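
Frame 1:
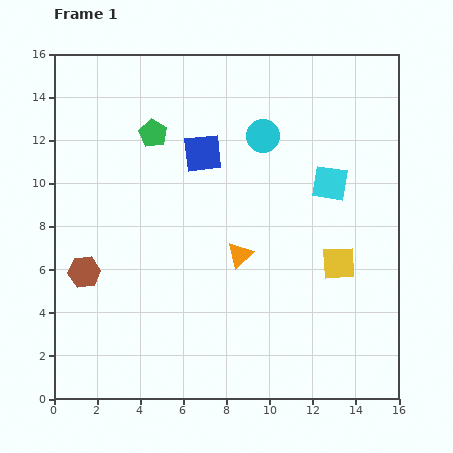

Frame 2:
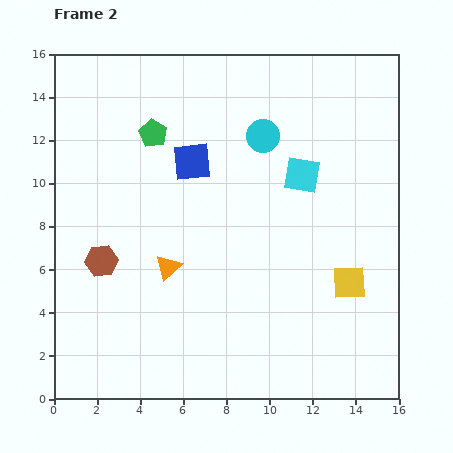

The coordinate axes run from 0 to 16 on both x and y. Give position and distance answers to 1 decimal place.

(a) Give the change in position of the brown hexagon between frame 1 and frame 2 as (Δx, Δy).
(0.8, 0.5)

The brown hexagon was at (1.4, 5.9) in frame 1 and (2.2, 6.4) in frame 2.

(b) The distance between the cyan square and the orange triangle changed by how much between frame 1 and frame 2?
+2.2

Distance in frame 1: 5.3. Distance in frame 2: 7.5.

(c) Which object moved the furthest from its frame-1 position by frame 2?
the orange triangle

(moved 3.4; next 1.4)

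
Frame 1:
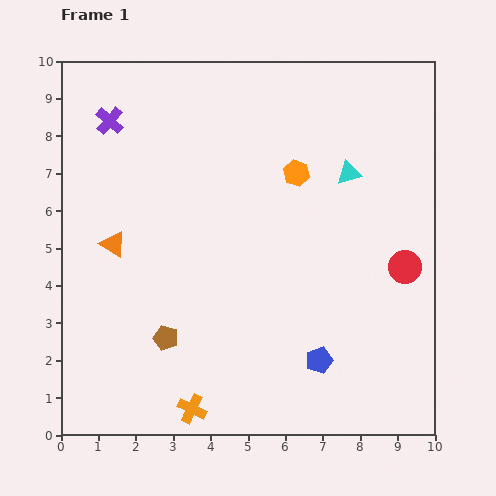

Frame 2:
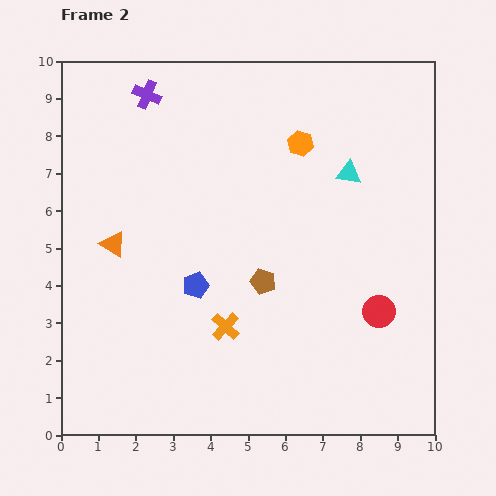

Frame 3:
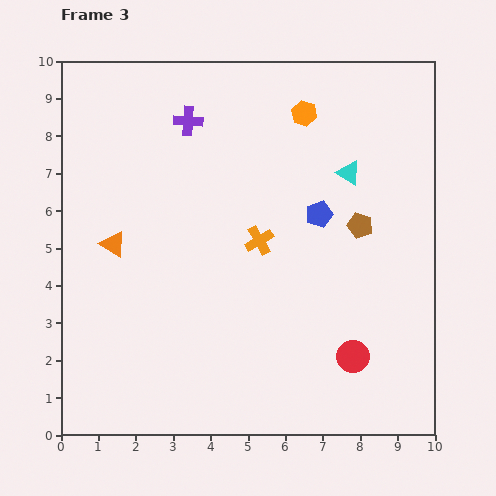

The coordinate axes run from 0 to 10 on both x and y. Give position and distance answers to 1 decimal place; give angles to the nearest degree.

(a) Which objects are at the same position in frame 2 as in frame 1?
the cyan triangle, the orange triangle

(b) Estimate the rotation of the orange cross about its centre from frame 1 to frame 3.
34° clockwise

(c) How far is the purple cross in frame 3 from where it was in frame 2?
1.3

The purple cross moved from (2.3, 9.1) to (3.4, 8.4), a distance of √(1.1² + 0.7²) ≈ 1.3.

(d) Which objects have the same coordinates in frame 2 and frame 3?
the cyan triangle, the orange triangle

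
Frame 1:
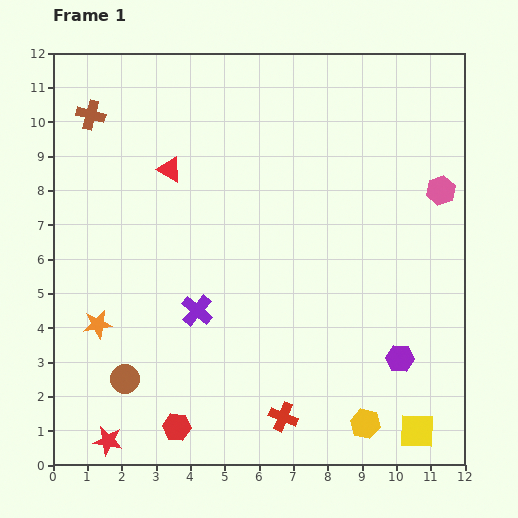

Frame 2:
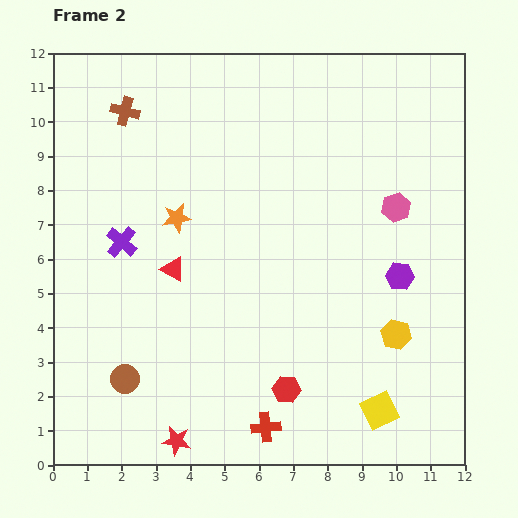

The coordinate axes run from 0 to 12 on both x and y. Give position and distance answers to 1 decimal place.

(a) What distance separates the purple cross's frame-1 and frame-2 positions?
3.0

The purple cross moved from (4.2, 4.5) to (2.0, 6.5), a distance of √(2.2² + 2.0²) ≈ 3.0.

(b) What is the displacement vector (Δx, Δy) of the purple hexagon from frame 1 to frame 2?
(0.0, 2.4)

The purple hexagon was at (10.1, 3.1) in frame 1 and (10.1, 5.5) in frame 2.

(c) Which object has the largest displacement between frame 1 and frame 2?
the orange star

(moved 3.9; next 3.4)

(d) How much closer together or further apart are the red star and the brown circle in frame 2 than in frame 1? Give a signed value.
+0.4

Distance in frame 1: 1.9. Distance in frame 2: 2.3.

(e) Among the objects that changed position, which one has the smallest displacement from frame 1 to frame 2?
the red cross

(moved 0.6)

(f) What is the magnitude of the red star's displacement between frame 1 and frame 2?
2.0

The red star moved from (1.6, 0.7) to (3.6, 0.7), a distance of √(2.0² + 0.0²) ≈ 2.0.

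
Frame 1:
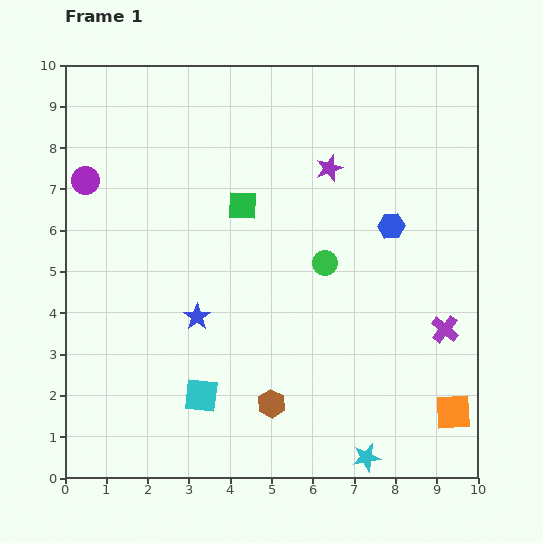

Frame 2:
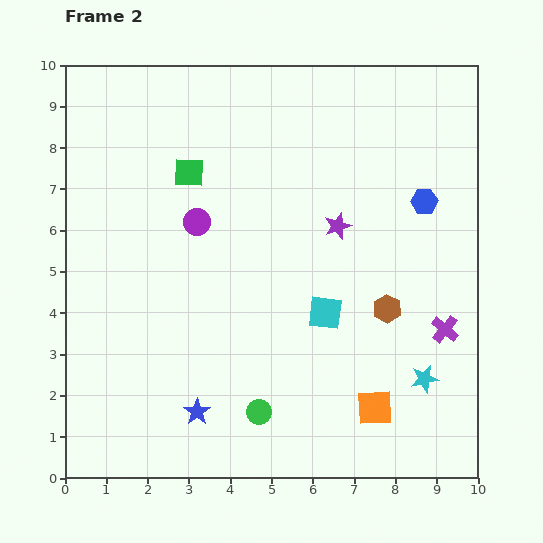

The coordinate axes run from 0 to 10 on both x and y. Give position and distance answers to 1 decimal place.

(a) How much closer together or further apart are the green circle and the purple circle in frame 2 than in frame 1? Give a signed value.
-1.3

Distance in frame 1: 6.1. Distance in frame 2: 4.8.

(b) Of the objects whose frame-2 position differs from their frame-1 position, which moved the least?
the blue hexagon

(moved 1.0)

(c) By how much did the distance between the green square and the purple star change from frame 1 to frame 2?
+1.5

Distance in frame 1: 2.3. Distance in frame 2: 3.8.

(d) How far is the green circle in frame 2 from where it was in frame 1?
3.9

The green circle moved from (6.3, 5.2) to (4.7, 1.6), a distance of √(1.6² + 3.6²) ≈ 3.9.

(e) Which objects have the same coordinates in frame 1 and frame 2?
the purple cross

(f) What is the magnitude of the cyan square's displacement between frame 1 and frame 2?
3.6

The cyan square moved from (3.3, 2.0) to (6.3, 4.0), a distance of √(3.0² + 2.0²) ≈ 3.6.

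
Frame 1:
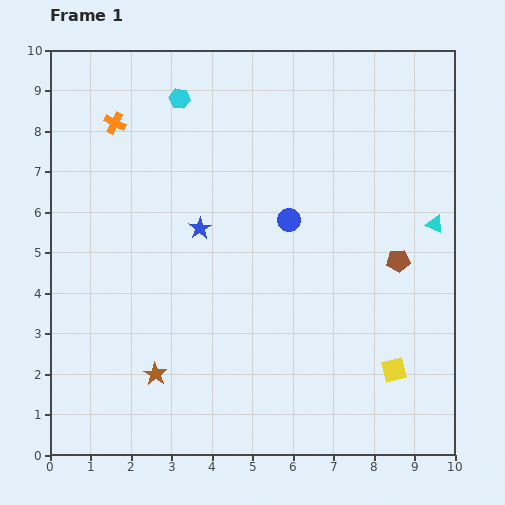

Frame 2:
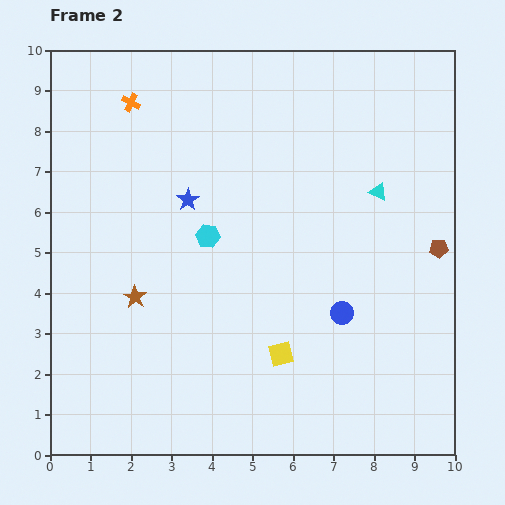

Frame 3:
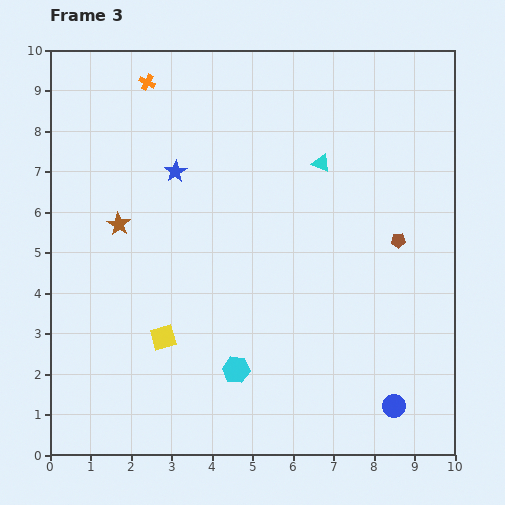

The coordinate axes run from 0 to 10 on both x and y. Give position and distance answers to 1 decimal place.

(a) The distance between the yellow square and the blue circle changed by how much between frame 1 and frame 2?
-2.7

Distance in frame 1: 4.5. Distance in frame 2: 1.8.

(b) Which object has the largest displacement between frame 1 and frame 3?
the cyan hexagon

(moved 6.8; next 5.8)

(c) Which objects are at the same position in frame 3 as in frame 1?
none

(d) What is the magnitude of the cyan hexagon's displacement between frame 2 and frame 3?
3.4

The cyan hexagon moved from (3.9, 5.4) to (4.6, 2.1), a distance of √(0.7² + 3.3²) ≈ 3.4.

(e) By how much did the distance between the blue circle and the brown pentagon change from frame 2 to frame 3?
+1.2

Distance in frame 2: 2.9. Distance in frame 3: 4.1.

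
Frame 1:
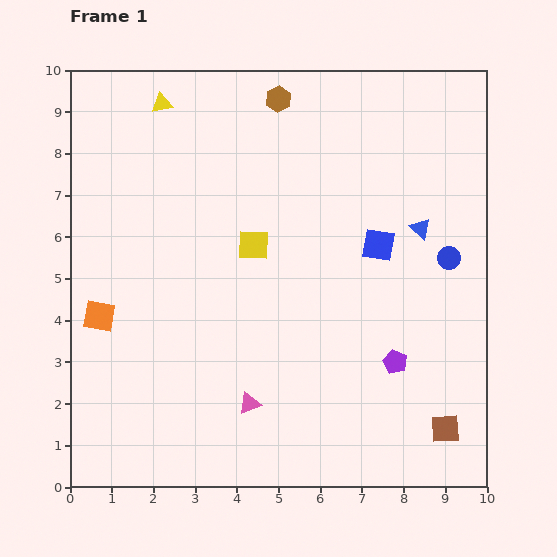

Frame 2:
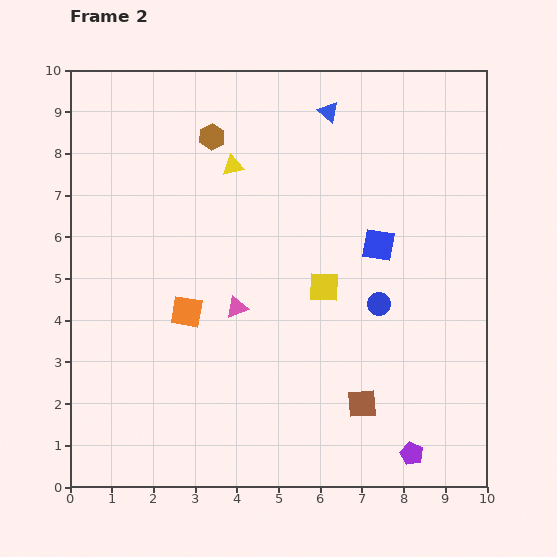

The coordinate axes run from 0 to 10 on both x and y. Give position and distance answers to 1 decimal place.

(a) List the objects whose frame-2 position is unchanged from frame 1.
the blue square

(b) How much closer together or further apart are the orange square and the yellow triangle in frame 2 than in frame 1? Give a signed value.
-1.6

Distance in frame 1: 5.3. Distance in frame 2: 3.7.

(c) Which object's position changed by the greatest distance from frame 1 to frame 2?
the blue triangle

(moved 3.6; next 2.3)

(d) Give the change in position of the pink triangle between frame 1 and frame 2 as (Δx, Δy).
(-0.3, 2.3)

The pink triangle was at (4.3, 2.0) in frame 1 and (4.0, 4.3) in frame 2.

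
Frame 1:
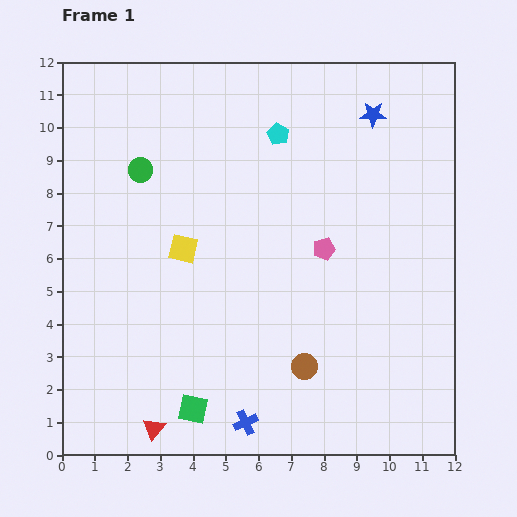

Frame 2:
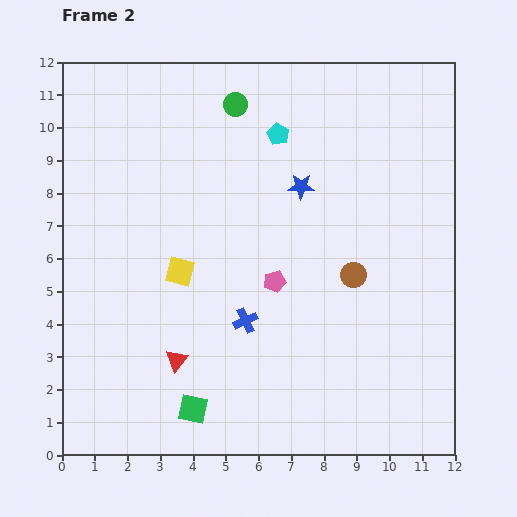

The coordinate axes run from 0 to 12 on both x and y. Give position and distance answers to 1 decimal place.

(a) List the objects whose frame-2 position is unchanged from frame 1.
the cyan pentagon, the green square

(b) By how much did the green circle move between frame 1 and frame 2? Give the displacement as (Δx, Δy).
(2.9, 2.0)

The green circle was at (2.4, 8.7) in frame 1 and (5.3, 10.7) in frame 2.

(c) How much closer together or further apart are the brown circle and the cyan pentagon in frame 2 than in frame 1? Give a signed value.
-2.2

Distance in frame 1: 7.1. Distance in frame 2: 4.9.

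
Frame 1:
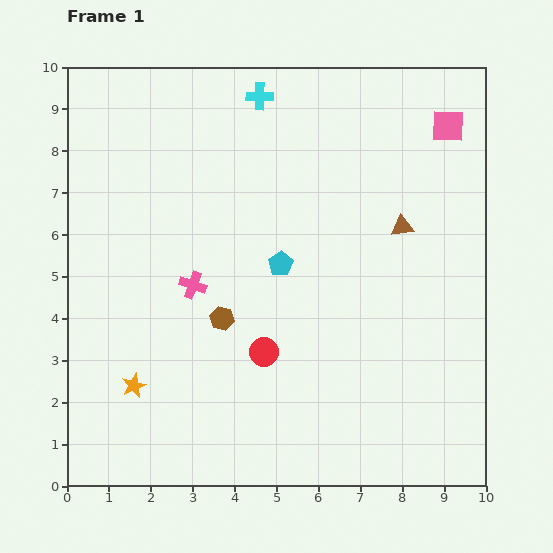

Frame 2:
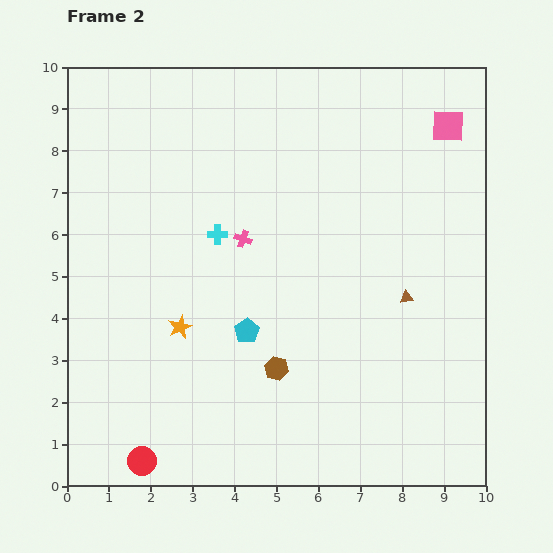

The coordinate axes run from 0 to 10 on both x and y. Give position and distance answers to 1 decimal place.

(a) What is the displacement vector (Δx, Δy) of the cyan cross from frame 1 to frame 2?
(-1.0, -3.3)

The cyan cross was at (4.6, 9.3) in frame 1 and (3.6, 6.0) in frame 2.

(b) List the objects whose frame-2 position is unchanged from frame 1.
the pink square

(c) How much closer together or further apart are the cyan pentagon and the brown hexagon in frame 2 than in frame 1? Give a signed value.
-0.8

Distance in frame 1: 1.9. Distance in frame 2: 1.1.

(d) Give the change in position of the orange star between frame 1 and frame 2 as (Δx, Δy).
(1.1, 1.4)

The orange star was at (1.6, 2.4) in frame 1 and (2.7, 3.8) in frame 2.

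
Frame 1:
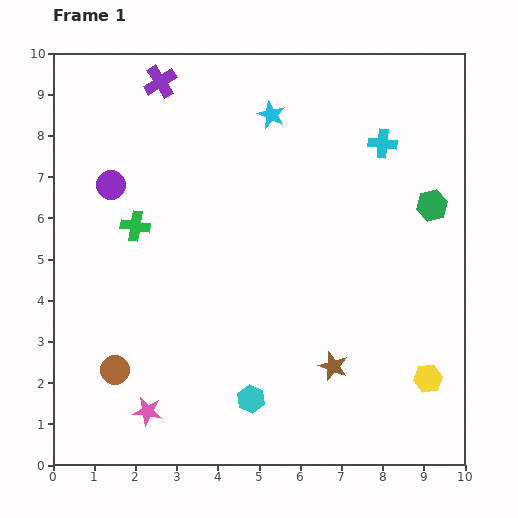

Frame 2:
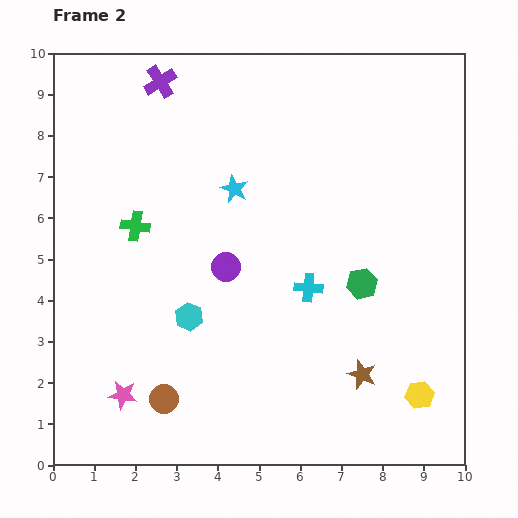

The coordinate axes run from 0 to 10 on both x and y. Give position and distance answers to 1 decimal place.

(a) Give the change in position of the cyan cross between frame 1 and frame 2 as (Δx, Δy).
(-1.8, -3.5)

The cyan cross was at (8.0, 7.8) in frame 1 and (6.2, 4.3) in frame 2.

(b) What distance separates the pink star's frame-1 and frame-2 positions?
0.7

The pink star moved from (2.3, 1.3) to (1.7, 1.7), a distance of √(0.6² + 0.4²) ≈ 0.7.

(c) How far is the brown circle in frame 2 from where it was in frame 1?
1.4

The brown circle moved from (1.5, 2.3) to (2.7, 1.6), a distance of √(1.2² + 0.7²) ≈ 1.4.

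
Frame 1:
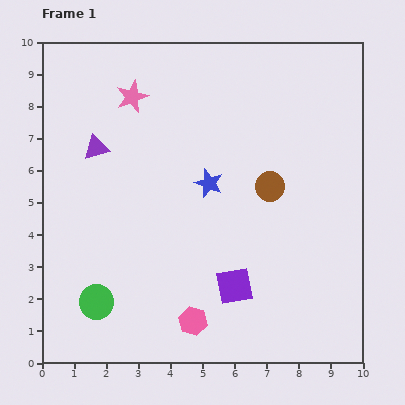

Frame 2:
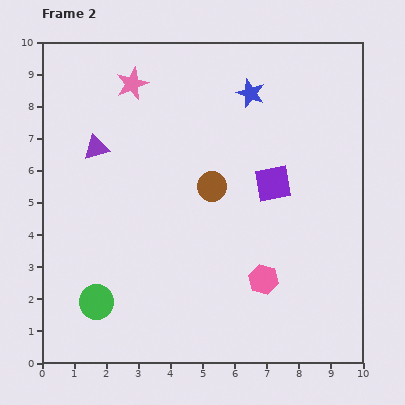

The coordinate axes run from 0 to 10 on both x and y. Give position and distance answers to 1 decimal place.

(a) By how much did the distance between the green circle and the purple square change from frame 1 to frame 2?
+2.3

Distance in frame 1: 4.3. Distance in frame 2: 6.6.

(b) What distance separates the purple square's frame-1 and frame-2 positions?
3.4

The purple square moved from (6.0, 2.4) to (7.2, 5.6), a distance of √(1.2² + 3.2²) ≈ 3.4.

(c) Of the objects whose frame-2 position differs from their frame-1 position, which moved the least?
the pink star

(moved 0.4)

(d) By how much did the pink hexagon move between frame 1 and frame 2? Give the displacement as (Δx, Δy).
(2.2, 1.3)

The pink hexagon was at (4.7, 1.3) in frame 1 and (6.9, 2.6) in frame 2.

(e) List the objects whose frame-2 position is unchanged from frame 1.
the purple triangle, the green circle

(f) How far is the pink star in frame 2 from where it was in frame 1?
0.4

The pink star moved from (2.8, 8.3) to (2.8, 8.7), a distance of √(0.0² + 0.4²) ≈ 0.4.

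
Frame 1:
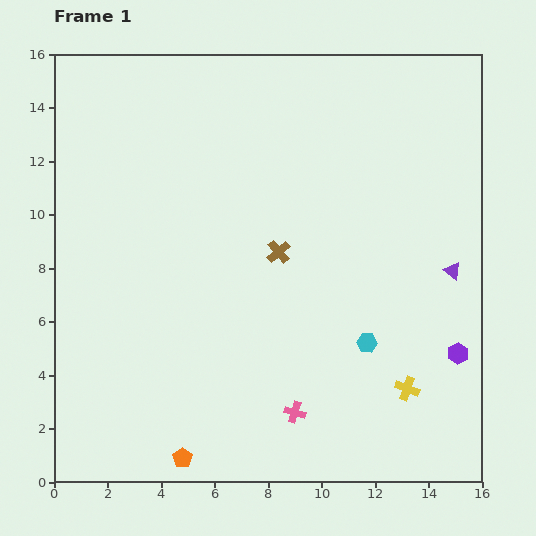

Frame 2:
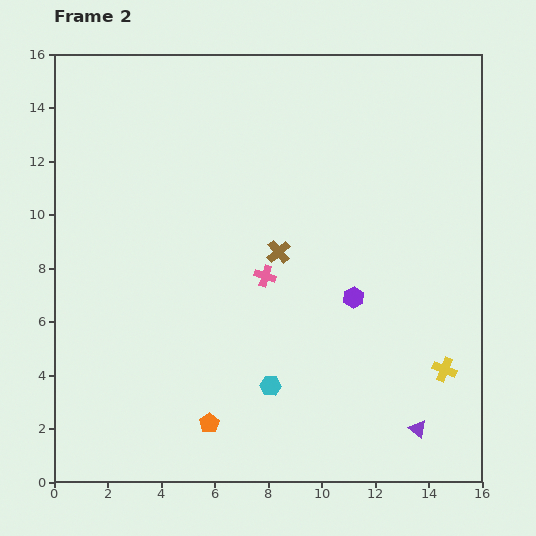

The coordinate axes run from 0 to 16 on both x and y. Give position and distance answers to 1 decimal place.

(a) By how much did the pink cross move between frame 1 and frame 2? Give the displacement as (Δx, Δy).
(-1.1, 5.1)

The pink cross was at (9.0, 2.6) in frame 1 and (7.9, 7.7) in frame 2.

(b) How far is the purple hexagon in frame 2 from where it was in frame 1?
4.4

The purple hexagon moved from (15.1, 4.8) to (11.2, 6.9), a distance of √(3.9² + 2.1²) ≈ 4.4.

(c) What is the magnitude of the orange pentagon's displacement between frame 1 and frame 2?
1.6

The orange pentagon moved from (4.8, 0.9) to (5.8, 2.2), a distance of √(1.0² + 1.3²) ≈ 1.6.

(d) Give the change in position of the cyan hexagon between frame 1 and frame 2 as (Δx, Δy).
(-3.6, -1.6)

The cyan hexagon was at (11.7, 5.2) in frame 1 and (8.1, 3.6) in frame 2.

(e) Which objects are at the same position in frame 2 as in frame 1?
the brown cross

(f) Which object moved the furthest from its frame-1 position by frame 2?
the purple triangle

(moved 6.0; next 5.2)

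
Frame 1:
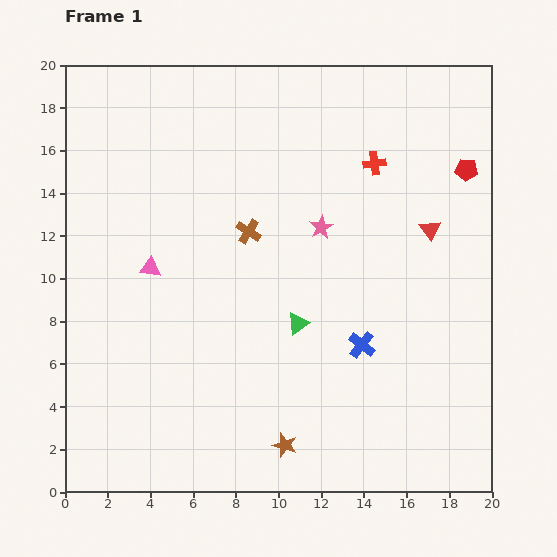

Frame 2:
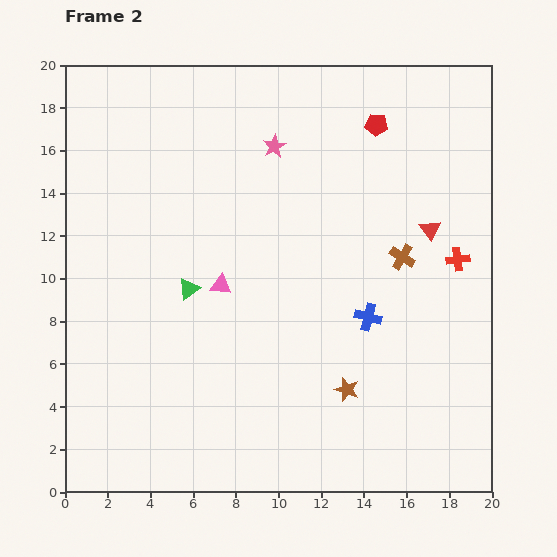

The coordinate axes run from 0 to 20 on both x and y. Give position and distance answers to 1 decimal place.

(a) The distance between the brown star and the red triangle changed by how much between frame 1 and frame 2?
-3.7

Distance in frame 1: 12.2. Distance in frame 2: 8.5.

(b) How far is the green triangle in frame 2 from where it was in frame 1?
5.3

The green triangle moved from (10.9, 7.9) to (5.8, 9.5), a distance of √(5.1² + 1.6²) ≈ 5.3.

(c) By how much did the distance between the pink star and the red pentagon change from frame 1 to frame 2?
-2.4

Distance in frame 1: 7.3. Distance in frame 2: 4.9.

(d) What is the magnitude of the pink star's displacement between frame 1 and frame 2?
4.4

The pink star moved from (12.0, 12.4) to (9.8, 16.2), a distance of √(2.2² + 3.8²) ≈ 4.4.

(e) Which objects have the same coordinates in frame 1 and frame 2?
the red triangle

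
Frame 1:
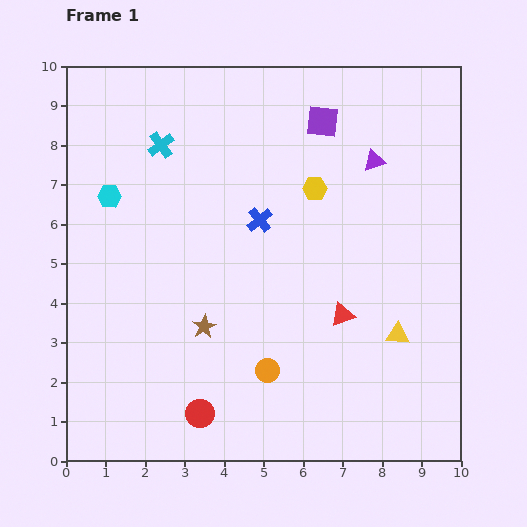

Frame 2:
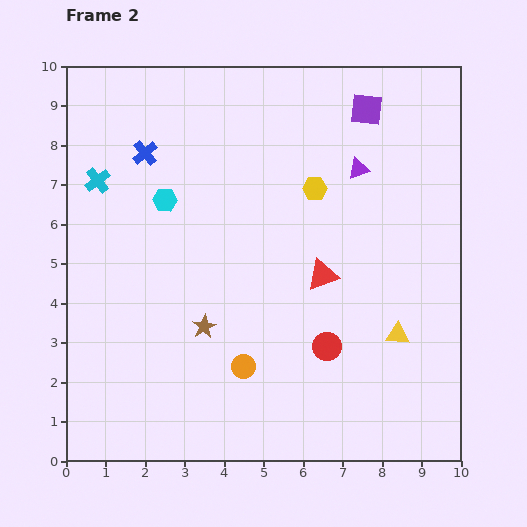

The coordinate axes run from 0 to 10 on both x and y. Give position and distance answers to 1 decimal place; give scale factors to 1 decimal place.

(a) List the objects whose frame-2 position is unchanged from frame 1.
the yellow triangle, the yellow hexagon, the brown star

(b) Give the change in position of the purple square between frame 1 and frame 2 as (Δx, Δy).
(1.1, 0.3)

The purple square was at (6.5, 8.6) in frame 1 and (7.6, 8.9) in frame 2.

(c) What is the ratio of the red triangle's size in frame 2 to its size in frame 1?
1.3×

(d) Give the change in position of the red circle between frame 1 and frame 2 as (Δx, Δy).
(3.2, 1.7)

The red circle was at (3.4, 1.2) in frame 1 and (6.6, 2.9) in frame 2.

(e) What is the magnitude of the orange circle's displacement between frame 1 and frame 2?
0.6

The orange circle moved from (5.1, 2.3) to (4.5, 2.4), a distance of √(0.6² + 0.1²) ≈ 0.6.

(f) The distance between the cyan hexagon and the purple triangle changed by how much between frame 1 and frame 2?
-1.8

Distance in frame 1: 6.8. Distance in frame 2: 5.0.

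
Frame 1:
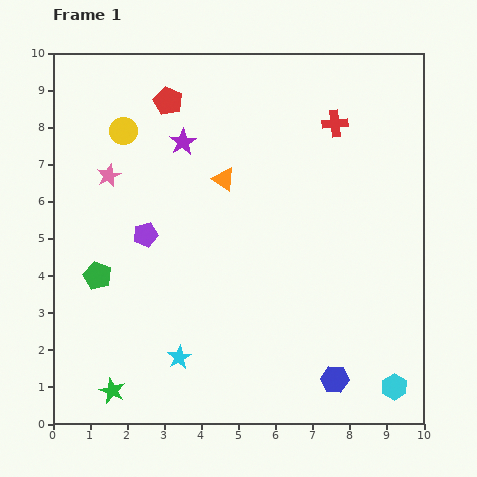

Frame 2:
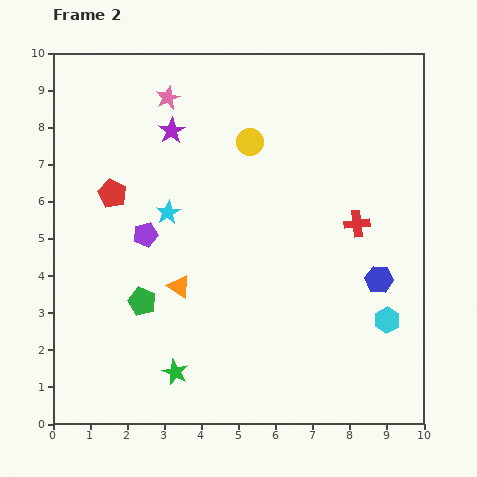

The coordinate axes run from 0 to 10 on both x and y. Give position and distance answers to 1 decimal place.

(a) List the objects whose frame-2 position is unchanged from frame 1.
the purple pentagon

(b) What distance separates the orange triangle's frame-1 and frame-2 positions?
3.1

The orange triangle moved from (4.6, 6.6) to (3.4, 3.7), a distance of √(1.2² + 2.9²) ≈ 3.1.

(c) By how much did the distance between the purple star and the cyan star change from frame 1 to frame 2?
-3.6

Distance in frame 1: 5.8. Distance in frame 2: 2.2.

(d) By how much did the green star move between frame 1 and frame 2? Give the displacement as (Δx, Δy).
(1.7, 0.5)

The green star was at (1.6, 0.9) in frame 1 and (3.3, 1.4) in frame 2.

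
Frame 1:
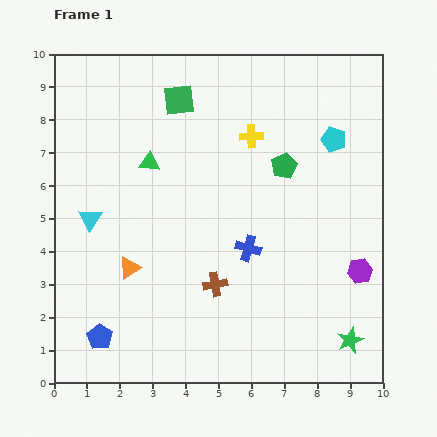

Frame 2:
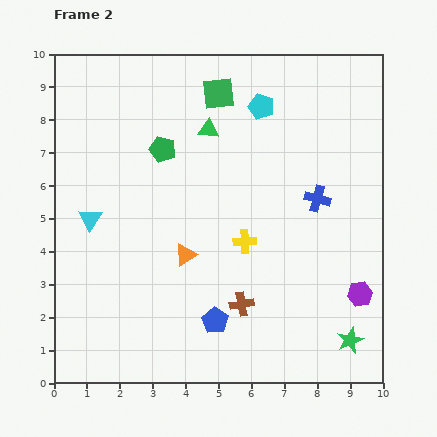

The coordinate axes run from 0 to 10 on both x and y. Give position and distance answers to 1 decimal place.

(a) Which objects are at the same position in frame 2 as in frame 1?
the cyan triangle, the green star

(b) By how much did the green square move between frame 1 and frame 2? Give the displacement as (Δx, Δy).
(1.2, 0.2)

The green square was at (3.8, 8.6) in frame 1 and (5.0, 8.8) in frame 2.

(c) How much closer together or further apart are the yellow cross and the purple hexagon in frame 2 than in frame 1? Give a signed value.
-1.5

Distance in frame 1: 5.3. Distance in frame 2: 3.8.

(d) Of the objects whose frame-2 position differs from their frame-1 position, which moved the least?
the purple hexagon

(moved 0.7)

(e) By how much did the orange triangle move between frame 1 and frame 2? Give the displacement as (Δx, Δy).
(1.7, 0.4)

The orange triangle was at (2.3, 3.5) in frame 1 and (4.0, 3.9) in frame 2.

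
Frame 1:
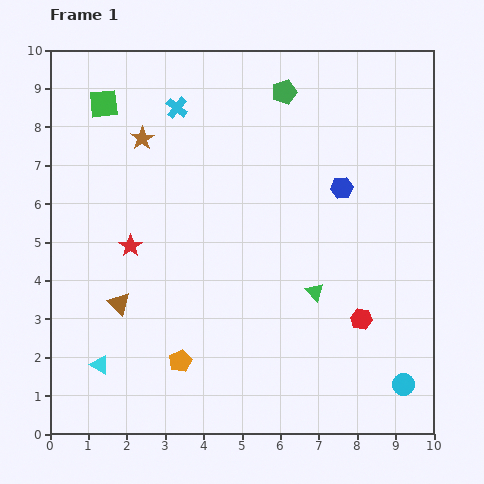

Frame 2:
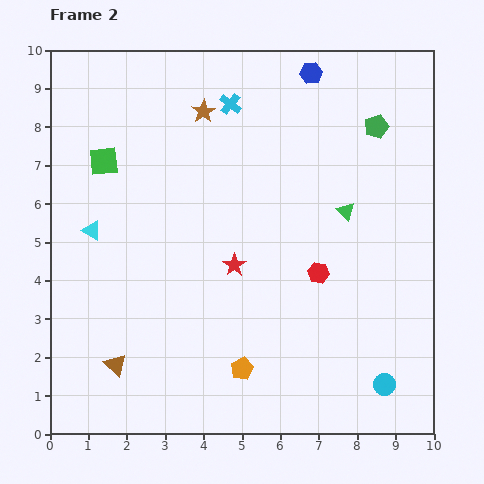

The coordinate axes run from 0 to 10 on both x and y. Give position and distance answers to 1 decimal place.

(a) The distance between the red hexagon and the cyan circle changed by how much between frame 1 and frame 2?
+1.4

Distance in frame 1: 2.0. Distance in frame 2: 3.4.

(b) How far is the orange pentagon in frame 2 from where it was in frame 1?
1.6

The orange pentagon moved from (3.4, 1.9) to (5.0, 1.7), a distance of √(1.6² + 0.2²) ≈ 1.6.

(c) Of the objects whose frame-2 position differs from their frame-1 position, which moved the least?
the cyan circle

(moved 0.5)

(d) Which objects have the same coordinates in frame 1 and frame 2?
none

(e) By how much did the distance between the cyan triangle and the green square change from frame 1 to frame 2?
-5.0

Distance in frame 1: 6.8. Distance in frame 2: 1.8.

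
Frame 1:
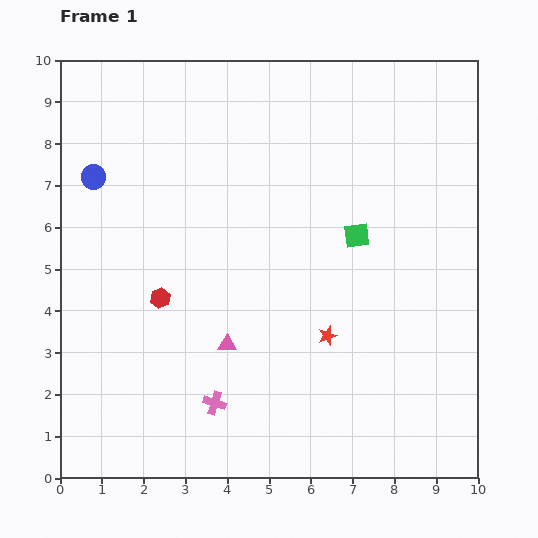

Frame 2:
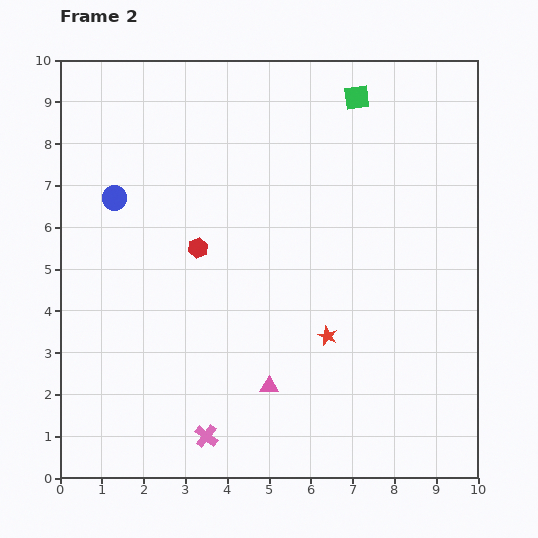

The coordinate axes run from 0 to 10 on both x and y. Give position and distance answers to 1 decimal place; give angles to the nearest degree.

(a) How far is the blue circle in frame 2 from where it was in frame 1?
0.7

The blue circle moved from (0.8, 7.2) to (1.3, 6.7), a distance of √(0.5² + 0.5²) ≈ 0.7.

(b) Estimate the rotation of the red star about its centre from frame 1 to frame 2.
29° counter-clockwise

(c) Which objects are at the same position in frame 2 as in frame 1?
the red star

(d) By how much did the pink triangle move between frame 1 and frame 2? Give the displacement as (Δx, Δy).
(1.0, -1.0)

The pink triangle was at (4.0, 3.2) in frame 1 and (5.0, 2.2) in frame 2.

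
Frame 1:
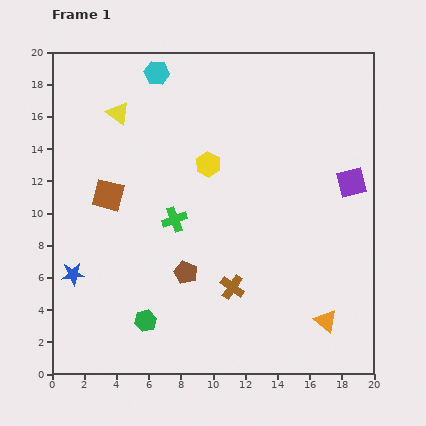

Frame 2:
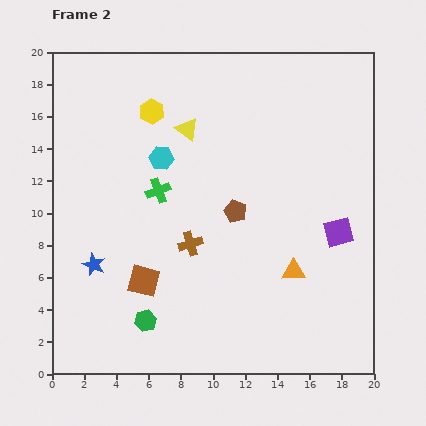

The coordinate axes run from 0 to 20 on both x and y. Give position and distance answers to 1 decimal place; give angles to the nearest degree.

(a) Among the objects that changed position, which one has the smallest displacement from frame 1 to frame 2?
the blue star

(moved 1.4)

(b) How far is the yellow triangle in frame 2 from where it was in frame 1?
4.4

The yellow triangle moved from (4.1, 16.2) to (8.4, 15.2), a distance of √(4.3² + 1.0²) ≈ 4.4.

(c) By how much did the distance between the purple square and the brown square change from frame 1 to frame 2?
-2.6

Distance in frame 1: 15.1. Distance in frame 2: 12.5.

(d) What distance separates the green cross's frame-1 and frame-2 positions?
2.1

The green cross moved from (7.6, 9.6) to (6.6, 11.4), a distance of √(1.0² + 1.8²) ≈ 2.1.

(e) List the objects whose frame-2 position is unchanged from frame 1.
the green hexagon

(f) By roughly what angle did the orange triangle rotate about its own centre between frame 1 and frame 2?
42° counter-clockwise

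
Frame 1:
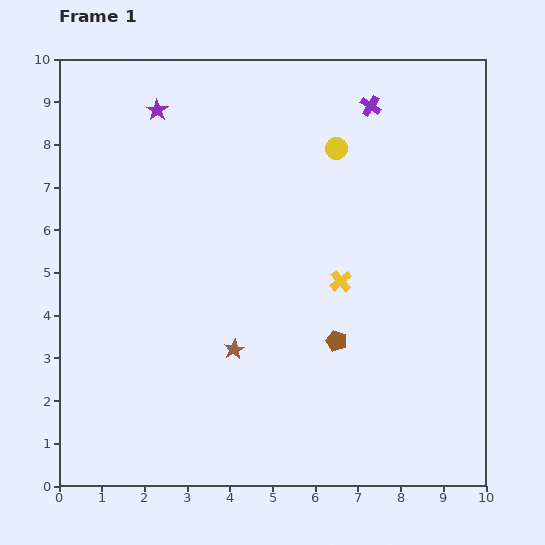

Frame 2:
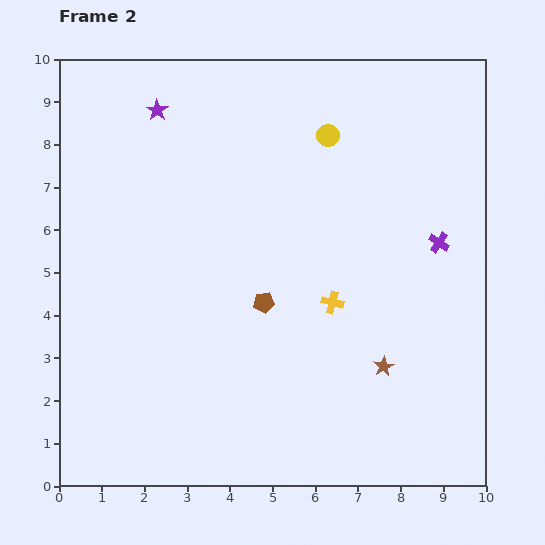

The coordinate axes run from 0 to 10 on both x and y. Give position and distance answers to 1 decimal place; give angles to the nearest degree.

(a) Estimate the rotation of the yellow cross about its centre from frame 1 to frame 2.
35° counter-clockwise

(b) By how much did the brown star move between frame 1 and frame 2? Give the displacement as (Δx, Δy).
(3.5, -0.4)

The brown star was at (4.1, 3.2) in frame 1 and (7.6, 2.8) in frame 2.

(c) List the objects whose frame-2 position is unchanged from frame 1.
the purple star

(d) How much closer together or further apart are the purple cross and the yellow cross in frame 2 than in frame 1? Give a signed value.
-1.3

Distance in frame 1: 4.2. Distance in frame 2: 2.9.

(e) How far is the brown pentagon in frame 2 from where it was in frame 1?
1.9

The brown pentagon moved from (6.5, 3.4) to (4.8, 4.3), a distance of √(1.7² + 0.9²) ≈ 1.9.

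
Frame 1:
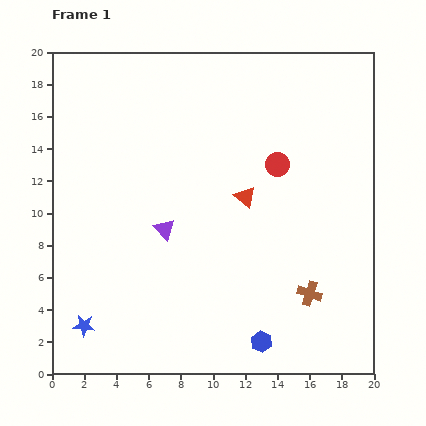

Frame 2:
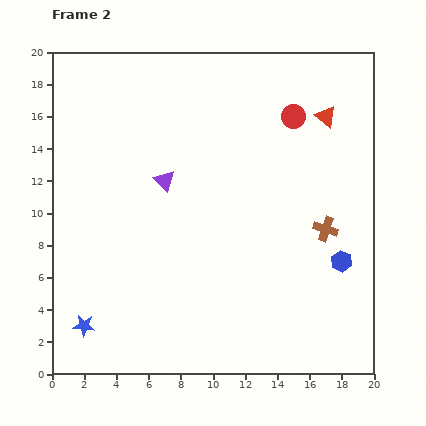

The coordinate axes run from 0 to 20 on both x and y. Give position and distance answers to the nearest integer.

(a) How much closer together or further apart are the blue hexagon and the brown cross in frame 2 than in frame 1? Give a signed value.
-2

Distance in frame 1: 4. Distance in frame 2: 2.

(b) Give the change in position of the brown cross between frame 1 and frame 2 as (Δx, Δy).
(1, 4)

The brown cross was at (16, 5) in frame 1 and (17, 9) in frame 2.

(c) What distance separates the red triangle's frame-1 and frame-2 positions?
7

The red triangle moved from (12, 11) to (17, 16), a distance of √(5² + 5²) ≈ 7.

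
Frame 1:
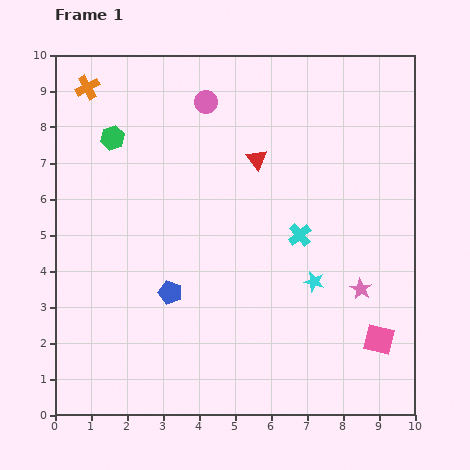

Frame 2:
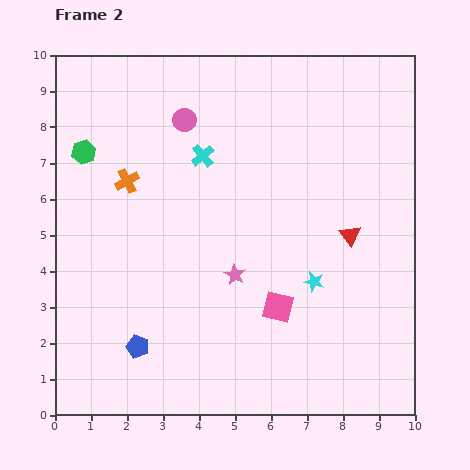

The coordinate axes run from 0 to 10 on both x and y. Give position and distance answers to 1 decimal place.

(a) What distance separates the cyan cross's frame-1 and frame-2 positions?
3.5

The cyan cross moved from (6.8, 5.0) to (4.1, 7.2), a distance of √(2.7² + 2.2²) ≈ 3.5.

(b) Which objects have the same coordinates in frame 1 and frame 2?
the cyan star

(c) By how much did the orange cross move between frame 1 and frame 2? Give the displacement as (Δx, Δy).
(1.1, -2.6)

The orange cross was at (0.9, 9.1) in frame 1 and (2.0, 6.5) in frame 2.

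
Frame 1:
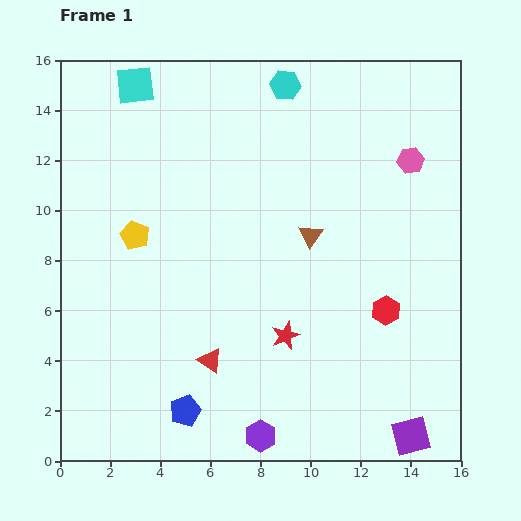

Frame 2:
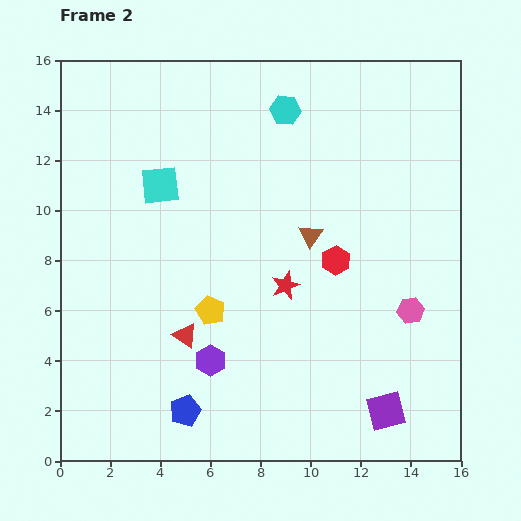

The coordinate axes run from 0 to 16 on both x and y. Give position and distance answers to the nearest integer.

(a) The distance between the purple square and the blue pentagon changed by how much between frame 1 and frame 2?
-1

Distance in frame 1: 9. Distance in frame 2: 8.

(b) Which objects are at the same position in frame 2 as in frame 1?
the brown triangle, the blue pentagon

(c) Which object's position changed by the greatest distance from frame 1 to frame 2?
the pink hexagon

(moved 6; next 4)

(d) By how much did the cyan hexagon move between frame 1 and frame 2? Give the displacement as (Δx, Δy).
(0, -1)

The cyan hexagon was at (9, 15) in frame 1 and (9, 14) in frame 2.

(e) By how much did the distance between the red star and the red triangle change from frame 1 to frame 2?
+1

Distance in frame 1: 3. Distance in frame 2: 4.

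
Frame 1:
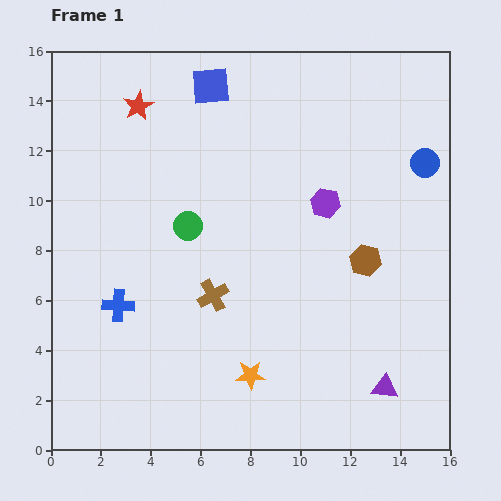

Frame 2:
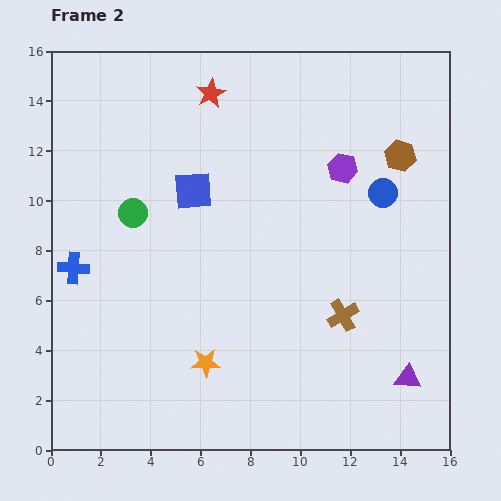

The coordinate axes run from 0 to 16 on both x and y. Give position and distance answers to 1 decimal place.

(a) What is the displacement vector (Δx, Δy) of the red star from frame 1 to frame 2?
(2.9, 0.5)

The red star was at (3.5, 13.8) in frame 1 and (6.4, 14.3) in frame 2.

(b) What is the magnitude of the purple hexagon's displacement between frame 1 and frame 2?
1.6

The purple hexagon moved from (11.0, 9.9) to (11.7, 11.3), a distance of √(0.7² + 1.4²) ≈ 1.6.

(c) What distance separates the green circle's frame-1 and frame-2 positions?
2.3

The green circle moved from (5.5, 9.0) to (3.3, 9.5), a distance of √(2.2² + 0.5²) ≈ 2.3.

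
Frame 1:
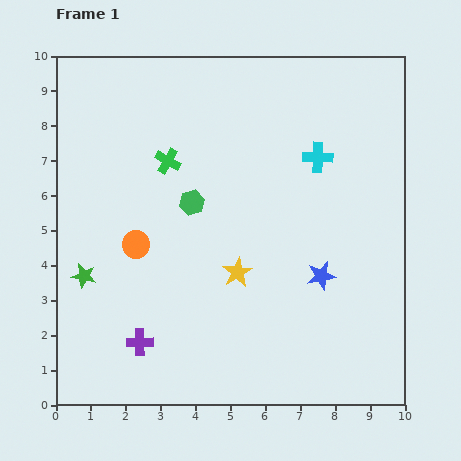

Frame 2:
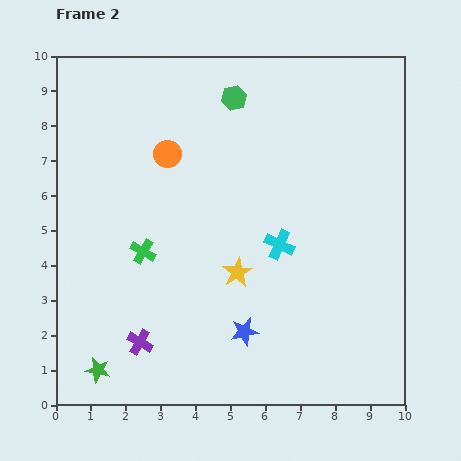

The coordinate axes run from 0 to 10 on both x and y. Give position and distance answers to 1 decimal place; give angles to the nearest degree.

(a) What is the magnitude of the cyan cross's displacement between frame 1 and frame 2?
2.7

The cyan cross moved from (7.5, 7.1) to (6.4, 4.6), a distance of √(1.1² + 2.5²) ≈ 2.7.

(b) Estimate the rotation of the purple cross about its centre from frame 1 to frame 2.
30° clockwise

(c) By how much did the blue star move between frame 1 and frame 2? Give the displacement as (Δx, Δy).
(-2.2, -1.6)

The blue star was at (7.6, 3.7) in frame 1 and (5.4, 2.1) in frame 2.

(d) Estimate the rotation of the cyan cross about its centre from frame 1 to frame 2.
23° clockwise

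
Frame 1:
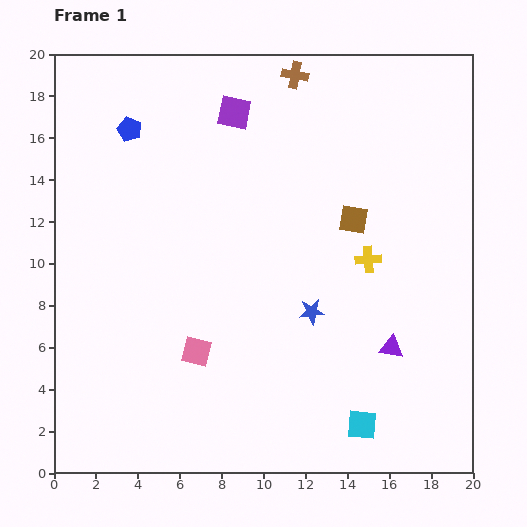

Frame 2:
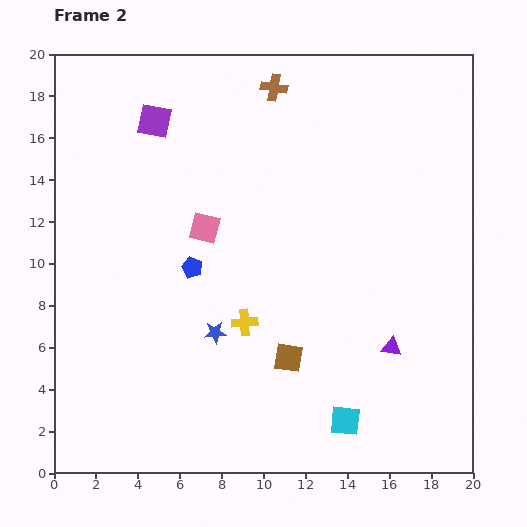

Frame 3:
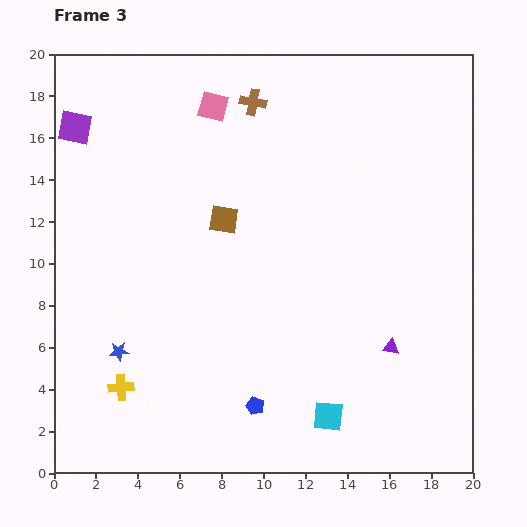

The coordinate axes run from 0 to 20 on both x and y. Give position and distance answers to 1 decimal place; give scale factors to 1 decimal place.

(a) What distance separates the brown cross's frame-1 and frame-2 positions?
1.2

The brown cross moved from (11.5, 19.0) to (10.5, 18.4), a distance of √(1.0² + 0.6²) ≈ 1.2.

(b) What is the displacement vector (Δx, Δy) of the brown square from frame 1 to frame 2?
(-3.1, -6.6)

The brown square was at (14.3, 12.1) in frame 1 and (11.2, 5.5) in frame 2.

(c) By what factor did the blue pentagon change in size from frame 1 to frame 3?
0.8×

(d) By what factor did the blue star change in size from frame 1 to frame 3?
0.8×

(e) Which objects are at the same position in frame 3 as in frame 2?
the purple triangle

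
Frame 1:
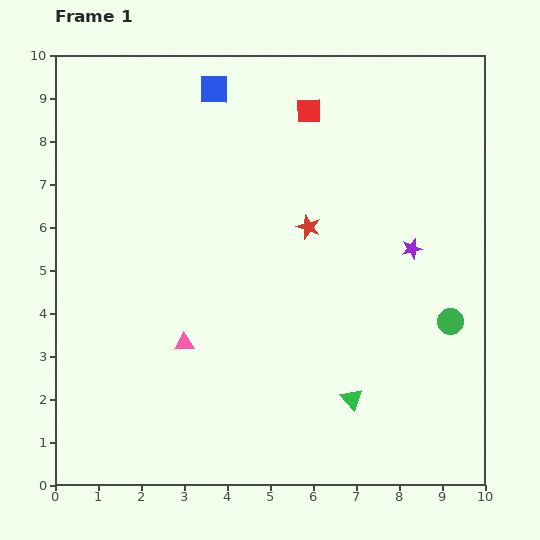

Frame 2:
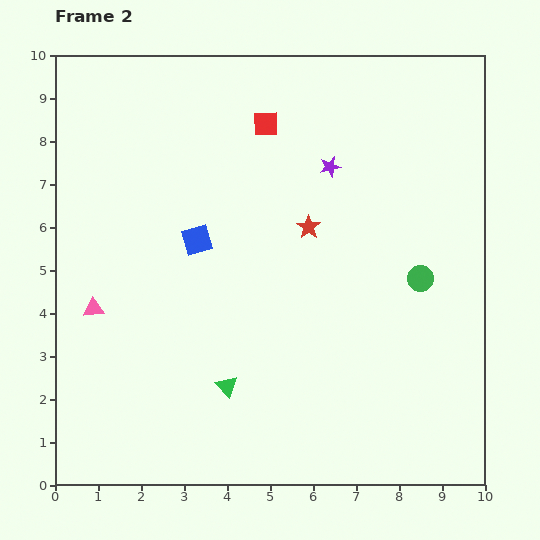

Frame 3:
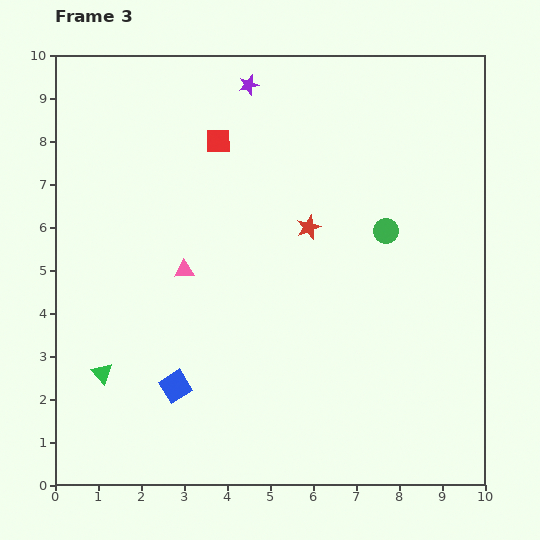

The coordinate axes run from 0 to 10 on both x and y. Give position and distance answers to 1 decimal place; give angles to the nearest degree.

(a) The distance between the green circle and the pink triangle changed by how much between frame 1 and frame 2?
+1.4

Distance in frame 1: 6.2. Distance in frame 2: 7.6.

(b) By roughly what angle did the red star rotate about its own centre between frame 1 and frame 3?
31° clockwise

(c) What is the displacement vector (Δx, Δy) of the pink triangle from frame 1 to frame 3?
(0.0, 1.7)

The pink triangle was at (3.0, 3.3) in frame 1 and (3.0, 5.0) in frame 3.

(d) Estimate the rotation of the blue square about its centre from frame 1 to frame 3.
33° counter-clockwise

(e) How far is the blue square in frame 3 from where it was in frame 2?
3.4

The blue square moved from (3.3, 5.7) to (2.8, 2.3), a distance of √(0.5² + 3.4²) ≈ 3.4.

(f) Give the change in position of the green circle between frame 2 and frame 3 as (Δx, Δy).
(-0.8, 1.1)

The green circle was at (8.5, 4.8) in frame 2 and (7.7, 5.9) in frame 3.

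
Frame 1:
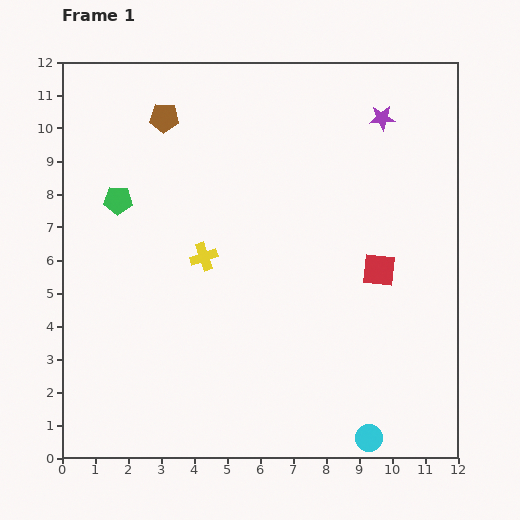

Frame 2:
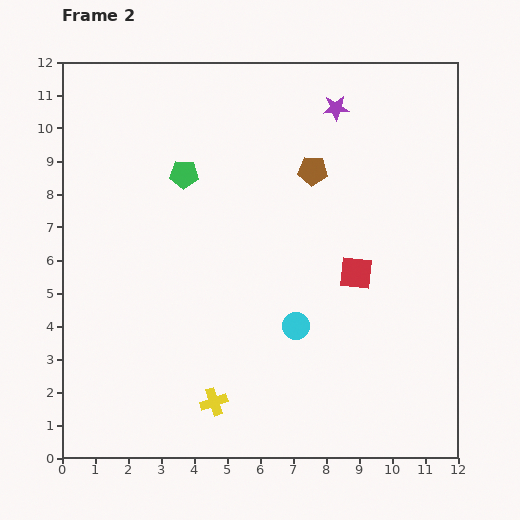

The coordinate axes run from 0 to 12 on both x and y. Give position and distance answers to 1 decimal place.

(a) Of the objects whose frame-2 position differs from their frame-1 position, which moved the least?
the red square

(moved 0.7)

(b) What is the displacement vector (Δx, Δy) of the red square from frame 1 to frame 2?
(-0.7, -0.1)

The red square was at (9.6, 5.7) in frame 1 and (8.9, 5.6) in frame 2.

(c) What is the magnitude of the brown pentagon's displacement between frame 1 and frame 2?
4.8

The brown pentagon moved from (3.1, 10.3) to (7.6, 8.7), a distance of √(4.5² + 1.6²) ≈ 4.8.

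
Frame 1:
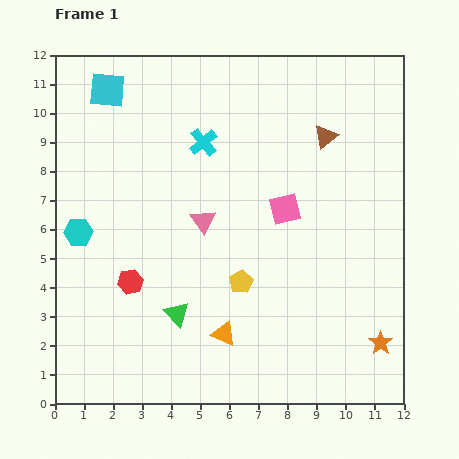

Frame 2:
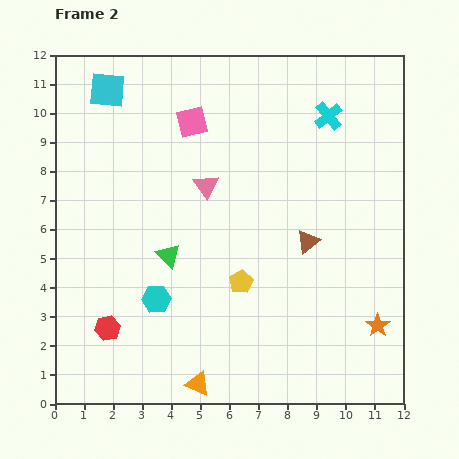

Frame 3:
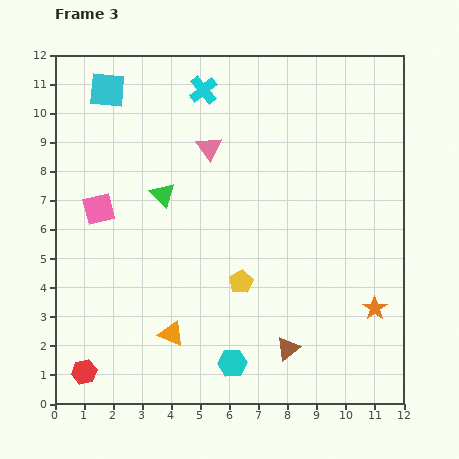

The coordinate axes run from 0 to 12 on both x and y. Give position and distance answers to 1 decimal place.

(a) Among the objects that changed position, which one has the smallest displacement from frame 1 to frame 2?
the orange star

(moved 0.6)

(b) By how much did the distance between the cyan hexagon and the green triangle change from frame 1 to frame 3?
+1.9

Distance in frame 1: 4.4. Distance in frame 3: 6.3.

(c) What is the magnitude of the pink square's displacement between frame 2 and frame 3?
4.4

The pink square moved from (4.7, 9.7) to (1.5, 6.7), a distance of √(3.2² + 3.0²) ≈ 4.4.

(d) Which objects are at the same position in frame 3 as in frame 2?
the cyan square, the yellow pentagon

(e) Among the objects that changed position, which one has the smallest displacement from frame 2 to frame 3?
the orange star

(moved 0.6)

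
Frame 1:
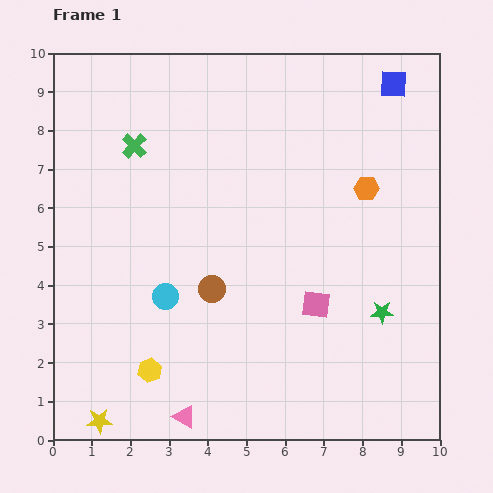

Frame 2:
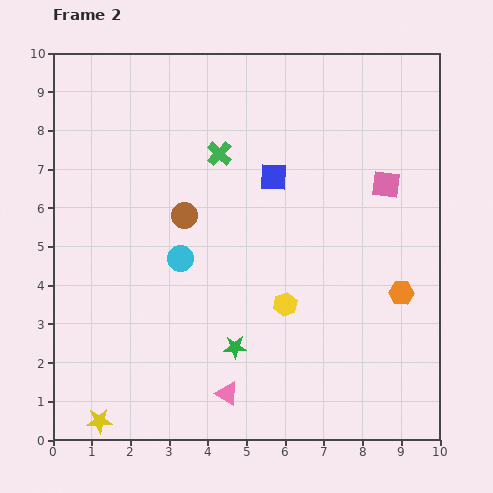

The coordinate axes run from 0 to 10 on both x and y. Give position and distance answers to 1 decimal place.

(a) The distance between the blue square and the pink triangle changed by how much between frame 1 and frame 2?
-4.5

Distance in frame 1: 10.2. Distance in frame 2: 5.7.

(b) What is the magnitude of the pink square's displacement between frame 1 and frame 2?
3.6

The pink square moved from (6.8, 3.5) to (8.6, 6.6), a distance of √(1.8² + 3.1²) ≈ 3.6.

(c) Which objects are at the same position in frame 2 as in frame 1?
the yellow star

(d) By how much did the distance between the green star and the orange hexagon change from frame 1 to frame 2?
+1.3

Distance in frame 1: 3.2. Distance in frame 2: 4.5.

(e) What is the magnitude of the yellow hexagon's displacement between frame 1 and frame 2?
3.9

The yellow hexagon moved from (2.5, 1.8) to (6.0, 3.5), a distance of √(3.5² + 1.7²) ≈ 3.9.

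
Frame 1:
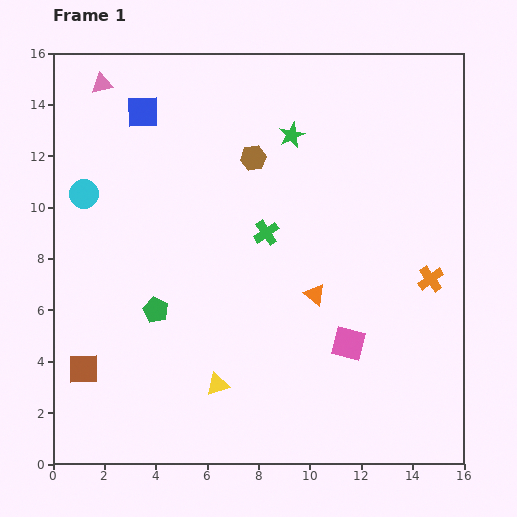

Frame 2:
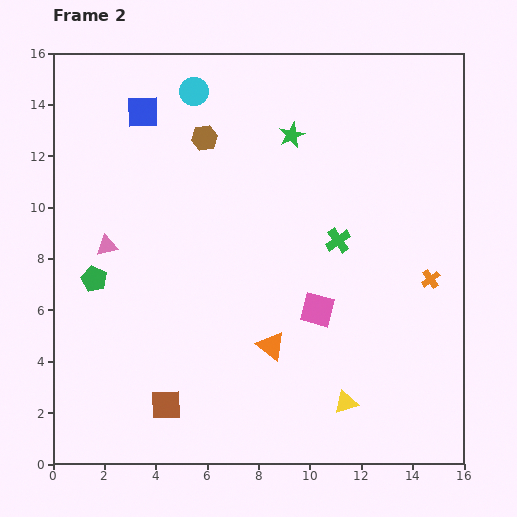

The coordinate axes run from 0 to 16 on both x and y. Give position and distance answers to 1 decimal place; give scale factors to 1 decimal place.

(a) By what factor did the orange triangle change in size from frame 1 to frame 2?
1.3×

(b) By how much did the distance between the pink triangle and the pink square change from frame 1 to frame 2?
-5.3

Distance in frame 1: 13.9. Distance in frame 2: 8.6.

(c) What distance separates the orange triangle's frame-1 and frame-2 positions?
2.6

The orange triangle moved from (10.2, 6.6) to (8.5, 4.6), a distance of √(1.7² + 2.0²) ≈ 2.6.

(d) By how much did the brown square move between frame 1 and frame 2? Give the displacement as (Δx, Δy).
(3.2, -1.4)

The brown square was at (1.2, 3.7) in frame 1 and (4.4, 2.3) in frame 2.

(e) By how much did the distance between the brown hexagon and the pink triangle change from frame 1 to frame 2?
-0.9

Distance in frame 1: 6.6. Distance in frame 2: 5.7.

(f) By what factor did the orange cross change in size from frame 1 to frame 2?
0.7×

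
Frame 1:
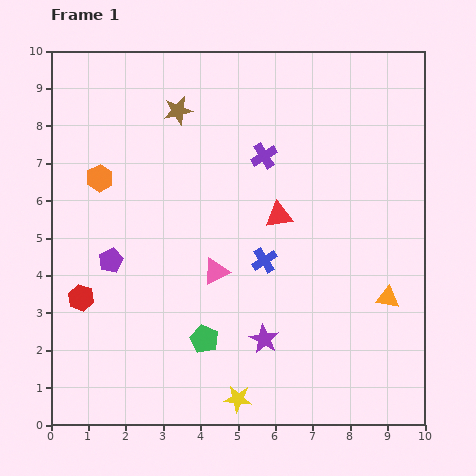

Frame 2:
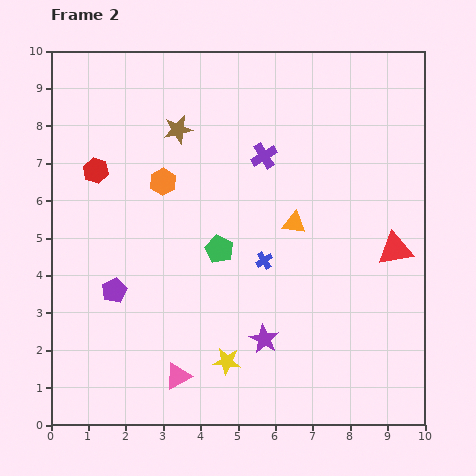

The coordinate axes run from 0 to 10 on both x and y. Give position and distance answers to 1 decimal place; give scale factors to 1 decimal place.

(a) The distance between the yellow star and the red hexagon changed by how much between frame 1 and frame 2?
+1.2

Distance in frame 1: 5.0. Distance in frame 2: 6.2.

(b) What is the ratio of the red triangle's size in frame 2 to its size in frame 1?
1.3×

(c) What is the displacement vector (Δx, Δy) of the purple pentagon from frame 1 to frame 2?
(0.1, -0.8)

The purple pentagon was at (1.6, 4.4) in frame 1 and (1.7, 3.6) in frame 2.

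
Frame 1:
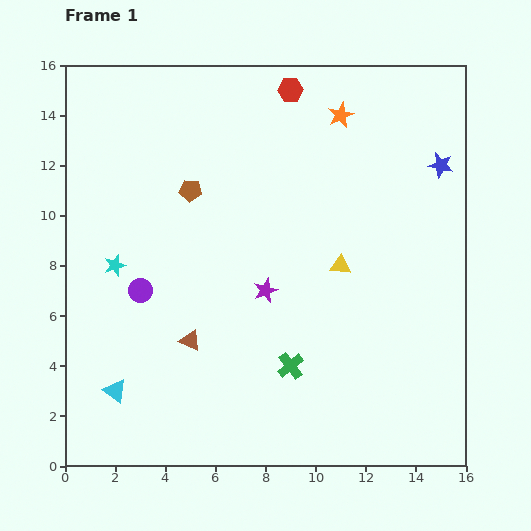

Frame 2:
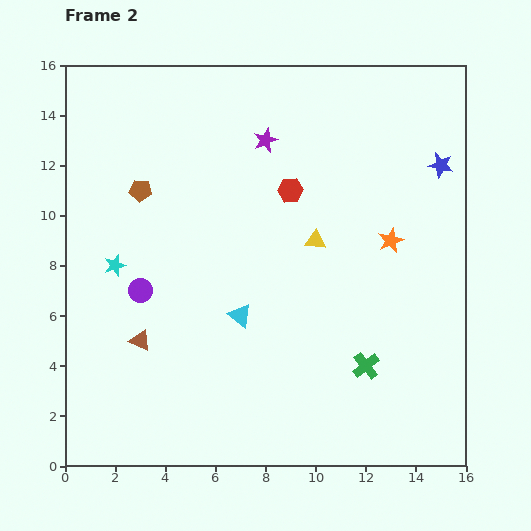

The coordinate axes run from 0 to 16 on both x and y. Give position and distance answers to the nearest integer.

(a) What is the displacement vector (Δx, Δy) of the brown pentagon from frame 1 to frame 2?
(-2, 0)

The brown pentagon was at (5, 11) in frame 1 and (3, 11) in frame 2.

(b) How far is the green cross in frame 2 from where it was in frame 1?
3

The green cross moved from (9, 4) to (12, 4), a distance of √(3² + 0²) ≈ 3.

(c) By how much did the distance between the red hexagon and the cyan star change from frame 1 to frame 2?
-2

Distance in frame 1: 10. Distance in frame 2: 8.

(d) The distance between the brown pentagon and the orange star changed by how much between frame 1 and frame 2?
+3

Distance in frame 1: 7. Distance in frame 2: 10.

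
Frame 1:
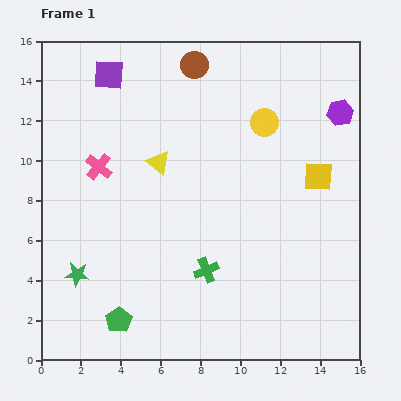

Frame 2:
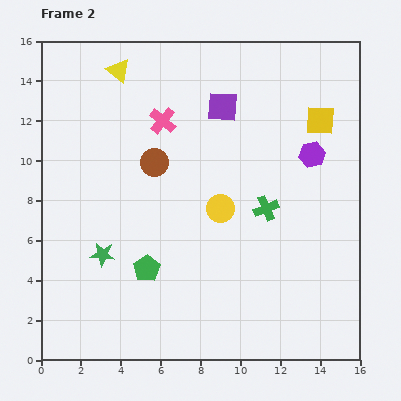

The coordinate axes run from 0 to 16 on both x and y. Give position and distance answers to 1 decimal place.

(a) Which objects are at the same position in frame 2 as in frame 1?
none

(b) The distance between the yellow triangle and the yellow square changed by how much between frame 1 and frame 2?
+2.4

Distance in frame 1: 8.0. Distance in frame 2: 10.4.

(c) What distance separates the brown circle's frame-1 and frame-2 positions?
5.3

The brown circle moved from (7.7, 14.8) to (5.7, 9.9), a distance of √(2.0² + 4.9²) ≈ 5.3.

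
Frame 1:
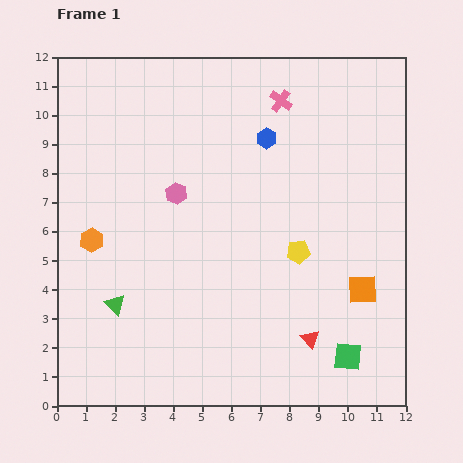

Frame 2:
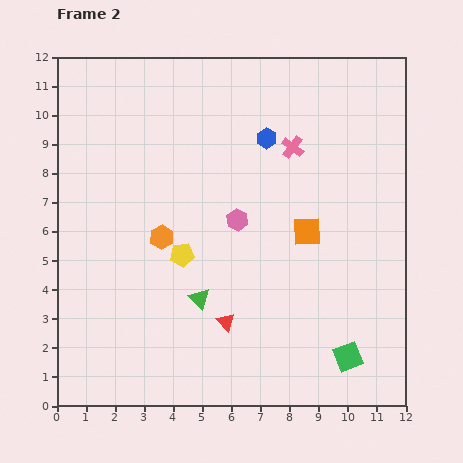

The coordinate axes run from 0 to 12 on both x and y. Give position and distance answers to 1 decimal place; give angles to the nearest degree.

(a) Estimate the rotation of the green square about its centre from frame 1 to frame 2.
27° counter-clockwise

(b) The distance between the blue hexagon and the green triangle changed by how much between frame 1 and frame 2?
-1.7

Distance in frame 1: 7.7. Distance in frame 2: 6.0.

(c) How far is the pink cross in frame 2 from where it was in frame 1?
1.6

The pink cross moved from (7.7, 10.5) to (8.1, 8.9), a distance of √(0.4² + 1.6²) ≈ 1.6.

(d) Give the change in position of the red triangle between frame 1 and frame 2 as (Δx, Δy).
(-2.9, 0.6)

The red triangle was at (8.7, 2.3) in frame 1 and (5.8, 2.9) in frame 2.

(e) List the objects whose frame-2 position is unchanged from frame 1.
the green square, the blue hexagon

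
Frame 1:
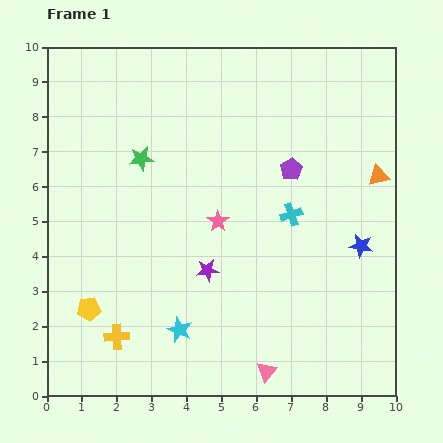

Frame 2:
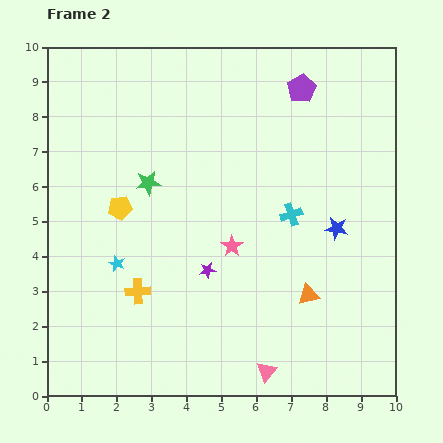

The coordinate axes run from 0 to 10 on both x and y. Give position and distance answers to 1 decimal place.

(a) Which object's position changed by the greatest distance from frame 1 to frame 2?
the orange triangle

(moved 3.9; next 3.0)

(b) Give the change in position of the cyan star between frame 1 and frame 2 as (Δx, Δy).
(-1.8, 1.9)

The cyan star was at (3.8, 1.9) in frame 1 and (2.0, 3.8) in frame 2.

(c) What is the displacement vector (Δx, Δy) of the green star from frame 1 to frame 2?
(0.2, -0.7)

The green star was at (2.7, 6.8) in frame 1 and (2.9, 6.1) in frame 2.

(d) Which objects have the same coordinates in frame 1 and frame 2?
the cyan cross, the purple star, the pink triangle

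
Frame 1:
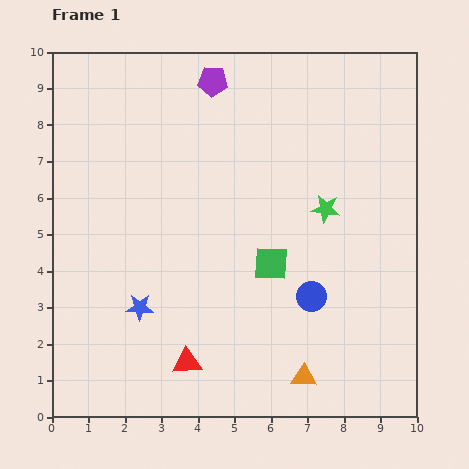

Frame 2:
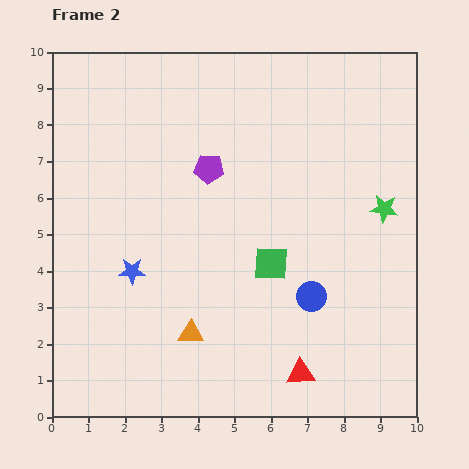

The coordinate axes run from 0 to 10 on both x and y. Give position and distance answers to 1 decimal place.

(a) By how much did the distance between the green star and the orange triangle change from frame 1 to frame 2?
+1.7

Distance in frame 1: 4.6. Distance in frame 2: 6.3.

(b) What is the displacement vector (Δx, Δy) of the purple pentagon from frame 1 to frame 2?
(-0.1, -2.4)

The purple pentagon was at (4.4, 9.2) in frame 1 and (4.3, 6.8) in frame 2.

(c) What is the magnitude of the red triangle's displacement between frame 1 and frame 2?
3.1

The red triangle moved from (3.7, 1.5) to (6.8, 1.2), a distance of √(3.1² + 0.3²) ≈ 3.1.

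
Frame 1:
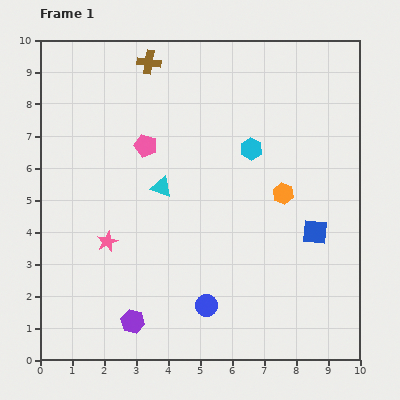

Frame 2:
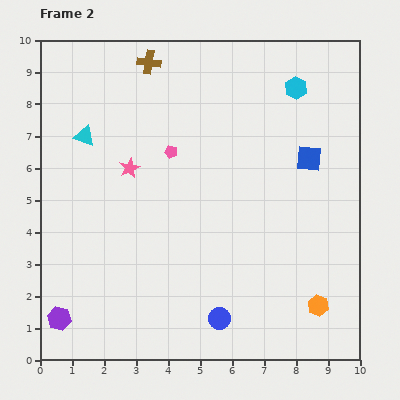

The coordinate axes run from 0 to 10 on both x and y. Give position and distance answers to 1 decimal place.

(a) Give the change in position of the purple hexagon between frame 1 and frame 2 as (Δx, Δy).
(-2.3, 0.1)

The purple hexagon was at (2.9, 1.2) in frame 1 and (0.6, 1.3) in frame 2.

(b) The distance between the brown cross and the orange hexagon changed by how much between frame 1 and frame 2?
+3.4

Distance in frame 1: 5.9. Distance in frame 2: 9.3.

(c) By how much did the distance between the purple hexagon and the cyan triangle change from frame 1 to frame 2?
+1.5

Distance in frame 1: 4.3. Distance in frame 2: 5.8.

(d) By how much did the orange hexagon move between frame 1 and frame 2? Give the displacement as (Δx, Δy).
(1.1, -3.5)

The orange hexagon was at (7.6, 5.2) in frame 1 and (8.7, 1.7) in frame 2.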